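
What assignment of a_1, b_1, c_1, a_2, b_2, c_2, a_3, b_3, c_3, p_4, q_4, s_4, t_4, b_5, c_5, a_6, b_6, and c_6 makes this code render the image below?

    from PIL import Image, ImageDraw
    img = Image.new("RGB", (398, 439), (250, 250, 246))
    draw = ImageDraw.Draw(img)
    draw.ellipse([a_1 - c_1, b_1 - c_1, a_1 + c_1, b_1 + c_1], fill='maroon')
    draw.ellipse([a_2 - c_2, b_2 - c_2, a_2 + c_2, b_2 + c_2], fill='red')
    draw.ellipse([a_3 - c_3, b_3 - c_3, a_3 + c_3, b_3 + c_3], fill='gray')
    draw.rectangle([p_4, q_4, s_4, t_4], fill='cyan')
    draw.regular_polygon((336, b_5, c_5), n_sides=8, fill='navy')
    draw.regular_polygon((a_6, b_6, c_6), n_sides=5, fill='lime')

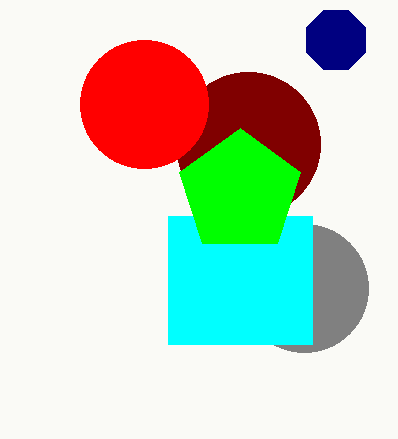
a_1 = 248; b_1 = 144; c_1 = 72; a_2 = 144; b_2 = 104; c_2 = 64; a_3 = 304; b_3 = 288; c_3 = 64; p_4 = 168; q_4 = 216; s_4 = 312; t_4 = 344; b_5 = 40; c_5 = 32; a_6 = 240; b_6 = 192; c_6 = 64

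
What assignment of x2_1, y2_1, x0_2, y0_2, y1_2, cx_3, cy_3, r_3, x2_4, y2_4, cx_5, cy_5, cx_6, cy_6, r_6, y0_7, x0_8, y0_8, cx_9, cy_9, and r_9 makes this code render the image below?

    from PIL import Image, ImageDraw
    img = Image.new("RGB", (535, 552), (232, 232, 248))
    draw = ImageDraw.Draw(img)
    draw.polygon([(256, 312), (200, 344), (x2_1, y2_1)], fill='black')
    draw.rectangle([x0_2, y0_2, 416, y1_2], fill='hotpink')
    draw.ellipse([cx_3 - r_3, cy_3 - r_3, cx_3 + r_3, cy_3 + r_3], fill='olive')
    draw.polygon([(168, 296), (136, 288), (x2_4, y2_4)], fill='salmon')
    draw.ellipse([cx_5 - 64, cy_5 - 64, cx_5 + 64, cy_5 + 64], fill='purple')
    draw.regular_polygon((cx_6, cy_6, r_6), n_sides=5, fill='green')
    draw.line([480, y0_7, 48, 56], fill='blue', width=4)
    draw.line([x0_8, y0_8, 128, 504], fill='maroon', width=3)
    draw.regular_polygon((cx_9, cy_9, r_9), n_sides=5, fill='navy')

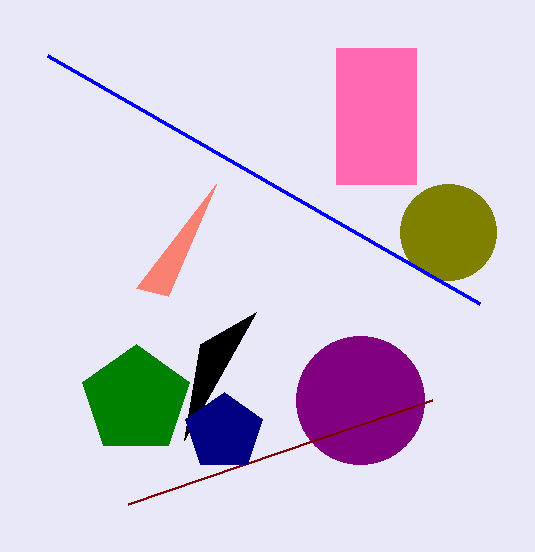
x2_1 = 184
y2_1 = 440
x0_2 = 336
y0_2 = 48
y1_2 = 184
cx_3 = 448
cy_3 = 232
r_3 = 48
x2_4 = 216
y2_4 = 184
cx_5 = 360
cy_5 = 400
cx_6 = 136
cy_6 = 400
r_6 = 56
y0_7 = 304
x0_8 = 432
y0_8 = 400
cx_9 = 224
cy_9 = 432
r_9 = 40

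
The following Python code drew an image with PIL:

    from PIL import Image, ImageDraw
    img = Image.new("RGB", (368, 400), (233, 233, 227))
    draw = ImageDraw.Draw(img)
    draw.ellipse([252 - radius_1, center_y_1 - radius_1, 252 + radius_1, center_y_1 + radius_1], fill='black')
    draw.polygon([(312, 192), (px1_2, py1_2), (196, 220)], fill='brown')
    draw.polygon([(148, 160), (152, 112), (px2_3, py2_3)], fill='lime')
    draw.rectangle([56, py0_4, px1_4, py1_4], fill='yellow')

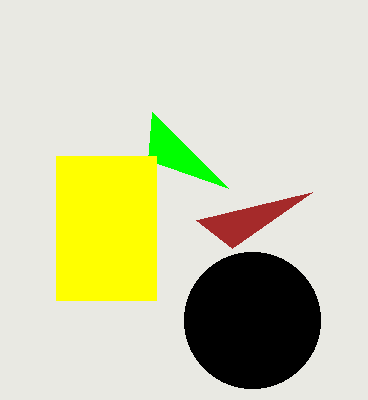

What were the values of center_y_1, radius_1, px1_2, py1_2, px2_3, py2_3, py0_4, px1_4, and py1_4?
center_y_1 = 320, radius_1 = 68, px1_2 = 232, py1_2 = 248, px2_3 = 228, py2_3 = 188, py0_4 = 156, px1_4 = 156, py1_4 = 300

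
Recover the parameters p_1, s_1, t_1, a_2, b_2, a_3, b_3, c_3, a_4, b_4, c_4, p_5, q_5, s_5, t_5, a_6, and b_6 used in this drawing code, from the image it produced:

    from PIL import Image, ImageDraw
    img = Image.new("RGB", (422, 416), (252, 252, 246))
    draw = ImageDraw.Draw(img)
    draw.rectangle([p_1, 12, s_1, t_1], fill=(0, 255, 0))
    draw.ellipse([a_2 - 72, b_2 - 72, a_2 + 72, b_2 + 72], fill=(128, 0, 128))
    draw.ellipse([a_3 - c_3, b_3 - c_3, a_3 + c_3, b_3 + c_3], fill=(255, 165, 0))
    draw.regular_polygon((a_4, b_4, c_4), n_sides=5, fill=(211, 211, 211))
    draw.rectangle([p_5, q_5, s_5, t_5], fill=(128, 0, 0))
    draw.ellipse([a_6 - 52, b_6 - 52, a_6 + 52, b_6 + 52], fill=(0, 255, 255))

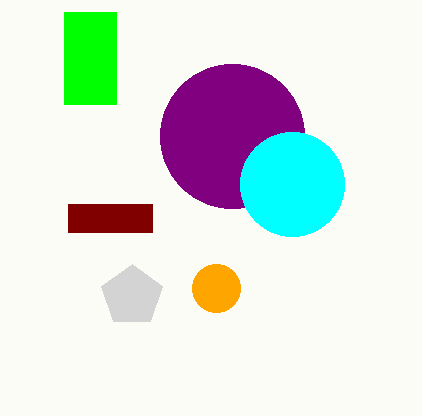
p_1 = 64, s_1 = 116, t_1 = 104, a_2 = 232, b_2 = 136, a_3 = 216, b_3 = 288, c_3 = 24, a_4 = 132, b_4 = 296, c_4 = 32, p_5 = 68, q_5 = 204, s_5 = 152, t_5 = 232, a_6 = 292, b_6 = 184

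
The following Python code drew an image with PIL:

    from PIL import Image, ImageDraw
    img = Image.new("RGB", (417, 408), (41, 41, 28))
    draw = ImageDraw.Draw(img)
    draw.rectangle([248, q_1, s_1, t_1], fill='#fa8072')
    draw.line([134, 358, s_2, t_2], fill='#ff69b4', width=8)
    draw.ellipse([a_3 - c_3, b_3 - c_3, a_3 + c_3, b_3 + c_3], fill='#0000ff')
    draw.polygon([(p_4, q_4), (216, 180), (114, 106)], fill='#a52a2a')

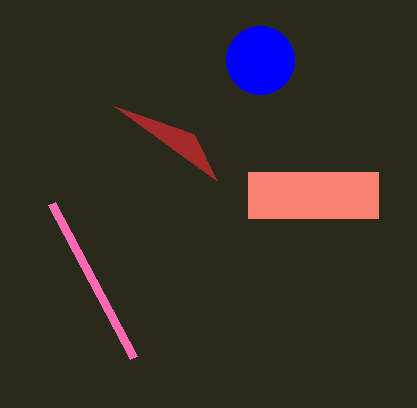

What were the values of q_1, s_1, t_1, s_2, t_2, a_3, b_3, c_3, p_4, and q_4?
q_1 = 172, s_1 = 378, t_1 = 218, s_2 = 52, t_2 = 204, a_3 = 260, b_3 = 60, c_3 = 34, p_4 = 194, q_4 = 134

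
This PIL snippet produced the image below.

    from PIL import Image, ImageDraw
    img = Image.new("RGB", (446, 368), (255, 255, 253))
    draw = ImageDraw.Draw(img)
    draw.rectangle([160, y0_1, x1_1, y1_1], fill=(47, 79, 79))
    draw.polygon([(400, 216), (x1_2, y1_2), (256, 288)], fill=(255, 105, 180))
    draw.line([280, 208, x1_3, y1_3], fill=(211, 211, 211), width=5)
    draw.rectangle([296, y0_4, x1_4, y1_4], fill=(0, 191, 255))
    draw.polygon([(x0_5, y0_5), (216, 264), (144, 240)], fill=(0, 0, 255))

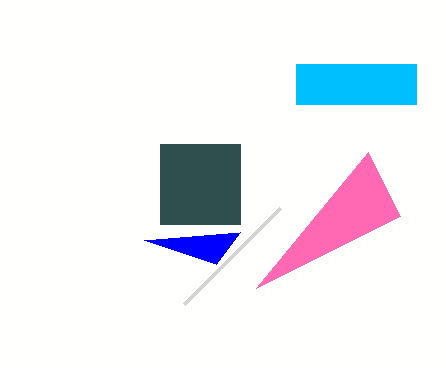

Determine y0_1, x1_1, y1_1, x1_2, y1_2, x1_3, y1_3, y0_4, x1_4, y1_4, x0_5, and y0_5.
y0_1 = 144; x1_1 = 240; y1_1 = 224; x1_2 = 368; y1_2 = 152; x1_3 = 184; y1_3 = 304; y0_4 = 64; x1_4 = 416; y1_4 = 104; x0_5 = 240; y0_5 = 232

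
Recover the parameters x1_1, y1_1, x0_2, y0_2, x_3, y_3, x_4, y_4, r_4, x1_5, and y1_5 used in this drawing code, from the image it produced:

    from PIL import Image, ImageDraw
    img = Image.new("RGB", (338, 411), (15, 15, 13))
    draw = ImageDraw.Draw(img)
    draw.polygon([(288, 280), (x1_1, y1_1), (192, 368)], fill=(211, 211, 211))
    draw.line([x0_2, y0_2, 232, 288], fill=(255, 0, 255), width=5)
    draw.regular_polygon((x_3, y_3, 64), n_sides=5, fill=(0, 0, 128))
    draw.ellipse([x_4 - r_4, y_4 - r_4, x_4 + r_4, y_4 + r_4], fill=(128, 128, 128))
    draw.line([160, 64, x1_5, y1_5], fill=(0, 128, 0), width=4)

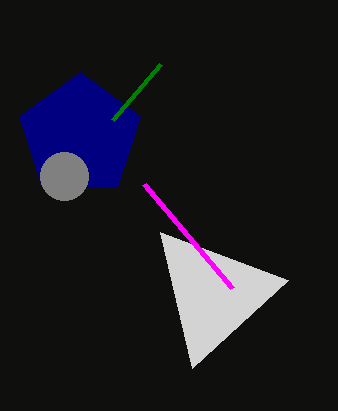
x1_1 = 160; y1_1 = 232; x0_2 = 144; y0_2 = 184; x_3 = 80; y_3 = 136; x_4 = 64; y_4 = 176; r_4 = 24; x1_5 = 112; y1_5 = 120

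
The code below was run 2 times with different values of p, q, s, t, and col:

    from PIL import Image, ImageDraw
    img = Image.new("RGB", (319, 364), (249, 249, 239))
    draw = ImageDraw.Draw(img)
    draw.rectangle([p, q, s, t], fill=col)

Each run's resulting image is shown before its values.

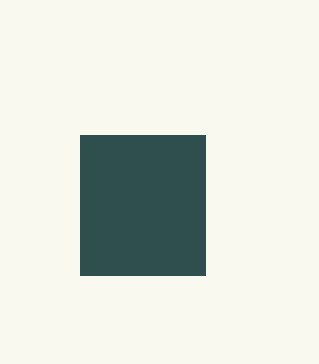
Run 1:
p = 80; q = 135; s = 205; t = 275; col = 'darkslategray'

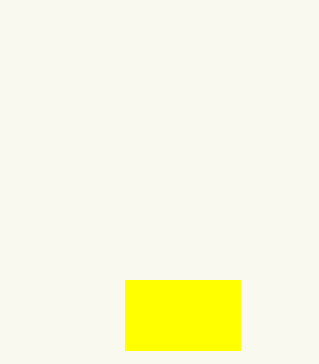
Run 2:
p = 125; q = 280; s = 240; t = 350; col = 'yellow'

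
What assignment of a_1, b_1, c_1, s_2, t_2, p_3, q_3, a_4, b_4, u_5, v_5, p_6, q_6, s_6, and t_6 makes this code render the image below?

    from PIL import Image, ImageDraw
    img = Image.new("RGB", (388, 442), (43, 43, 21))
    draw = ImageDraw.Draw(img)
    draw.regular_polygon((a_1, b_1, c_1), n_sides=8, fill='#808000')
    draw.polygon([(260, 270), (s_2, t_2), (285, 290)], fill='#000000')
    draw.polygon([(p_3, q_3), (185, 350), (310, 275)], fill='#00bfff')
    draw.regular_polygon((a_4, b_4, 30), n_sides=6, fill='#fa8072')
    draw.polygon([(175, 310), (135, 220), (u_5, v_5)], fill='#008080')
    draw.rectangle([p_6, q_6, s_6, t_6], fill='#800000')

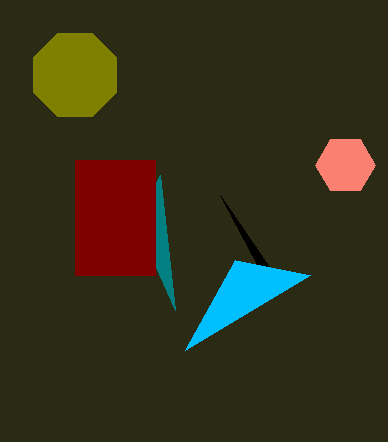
a_1 = 75; b_1 = 75; c_1 = 45; s_2 = 220; t_2 = 195; p_3 = 235; q_3 = 260; a_4 = 345; b_4 = 165; u_5 = 160; v_5 = 175; p_6 = 75; q_6 = 160; s_6 = 155; t_6 = 275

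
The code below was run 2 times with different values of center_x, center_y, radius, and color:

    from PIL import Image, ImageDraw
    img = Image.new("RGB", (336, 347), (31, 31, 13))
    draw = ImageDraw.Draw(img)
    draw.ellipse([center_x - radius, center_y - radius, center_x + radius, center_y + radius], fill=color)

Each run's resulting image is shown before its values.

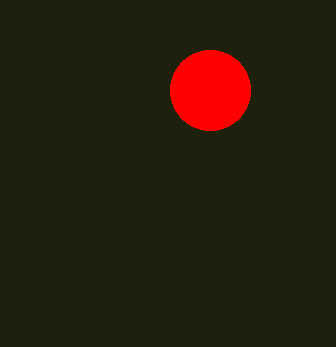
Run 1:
center_x = 210
center_y = 90
radius = 40
color = 'red'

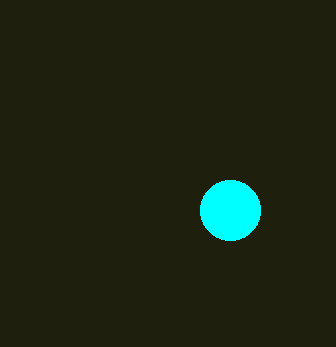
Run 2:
center_x = 230, center_y = 210, radius = 30, color = 'cyan'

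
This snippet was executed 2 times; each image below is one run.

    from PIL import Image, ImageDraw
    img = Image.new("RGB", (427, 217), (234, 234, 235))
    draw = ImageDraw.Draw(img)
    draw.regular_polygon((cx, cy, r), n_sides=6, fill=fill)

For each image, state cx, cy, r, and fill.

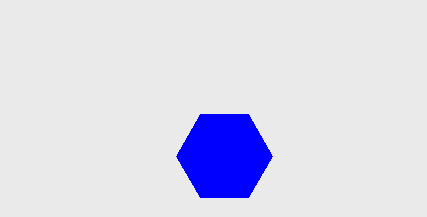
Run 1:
cx = 224, cy = 156, r = 48, fill = 'blue'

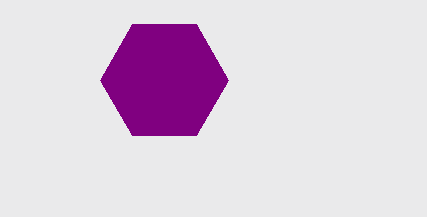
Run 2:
cx = 164, cy = 80, r = 64, fill = 'purple'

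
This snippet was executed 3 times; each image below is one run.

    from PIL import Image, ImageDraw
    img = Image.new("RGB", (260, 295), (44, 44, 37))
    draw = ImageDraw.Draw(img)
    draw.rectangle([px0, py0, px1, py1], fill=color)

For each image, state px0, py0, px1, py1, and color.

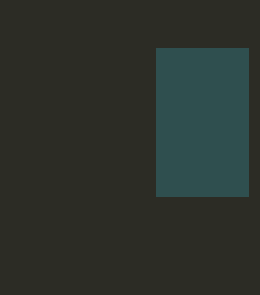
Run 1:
px0 = 156, py0 = 48, px1 = 248, py1 = 196, color = 'darkslategray'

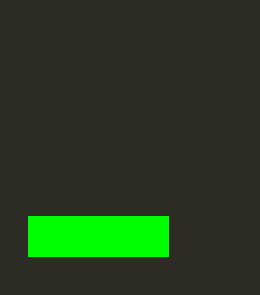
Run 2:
px0 = 28
py0 = 216
px1 = 168
py1 = 256
color = 'lime'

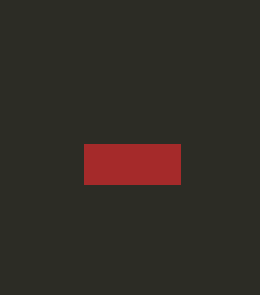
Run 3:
px0 = 84
py0 = 144
px1 = 180
py1 = 184
color = 'brown'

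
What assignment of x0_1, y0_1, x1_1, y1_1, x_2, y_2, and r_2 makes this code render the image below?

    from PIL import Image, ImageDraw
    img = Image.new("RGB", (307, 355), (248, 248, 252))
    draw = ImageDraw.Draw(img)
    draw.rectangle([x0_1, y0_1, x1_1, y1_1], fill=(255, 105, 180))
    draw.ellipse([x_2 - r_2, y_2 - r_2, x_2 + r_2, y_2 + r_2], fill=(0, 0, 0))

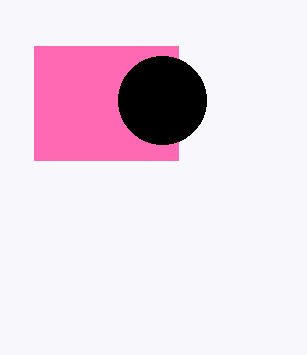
x0_1 = 34
y0_1 = 46
x1_1 = 178
y1_1 = 160
x_2 = 162
y_2 = 100
r_2 = 44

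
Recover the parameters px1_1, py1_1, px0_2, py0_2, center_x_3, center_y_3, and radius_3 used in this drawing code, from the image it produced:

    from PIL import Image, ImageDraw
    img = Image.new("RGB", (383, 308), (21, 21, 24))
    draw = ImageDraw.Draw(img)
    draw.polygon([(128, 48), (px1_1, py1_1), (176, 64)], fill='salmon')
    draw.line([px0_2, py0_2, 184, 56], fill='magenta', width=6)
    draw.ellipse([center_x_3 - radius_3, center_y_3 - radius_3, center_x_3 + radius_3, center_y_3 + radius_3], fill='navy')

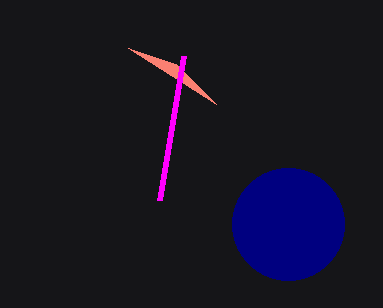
px1_1 = 216, py1_1 = 104, px0_2 = 160, py0_2 = 200, center_x_3 = 288, center_y_3 = 224, radius_3 = 56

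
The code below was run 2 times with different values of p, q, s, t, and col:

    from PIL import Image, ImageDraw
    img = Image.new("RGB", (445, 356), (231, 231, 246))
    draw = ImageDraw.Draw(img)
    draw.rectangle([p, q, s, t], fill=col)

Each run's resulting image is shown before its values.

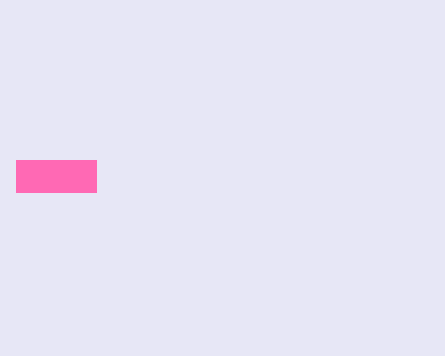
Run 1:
p = 16
q = 160
s = 96
t = 192
col = 'hotpink'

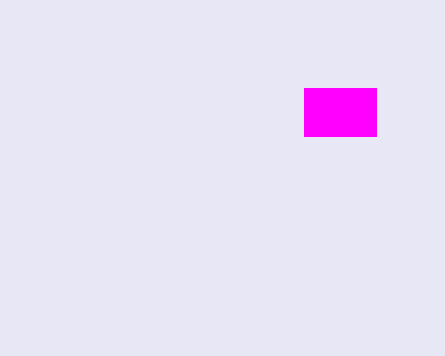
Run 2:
p = 304; q = 88; s = 376; t = 136; col = 'magenta'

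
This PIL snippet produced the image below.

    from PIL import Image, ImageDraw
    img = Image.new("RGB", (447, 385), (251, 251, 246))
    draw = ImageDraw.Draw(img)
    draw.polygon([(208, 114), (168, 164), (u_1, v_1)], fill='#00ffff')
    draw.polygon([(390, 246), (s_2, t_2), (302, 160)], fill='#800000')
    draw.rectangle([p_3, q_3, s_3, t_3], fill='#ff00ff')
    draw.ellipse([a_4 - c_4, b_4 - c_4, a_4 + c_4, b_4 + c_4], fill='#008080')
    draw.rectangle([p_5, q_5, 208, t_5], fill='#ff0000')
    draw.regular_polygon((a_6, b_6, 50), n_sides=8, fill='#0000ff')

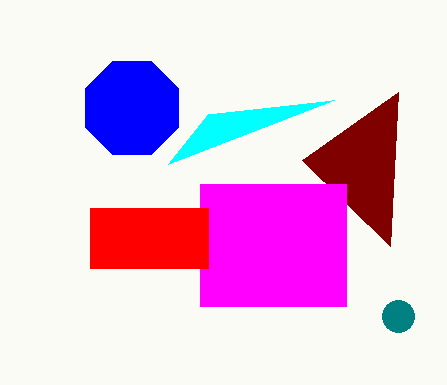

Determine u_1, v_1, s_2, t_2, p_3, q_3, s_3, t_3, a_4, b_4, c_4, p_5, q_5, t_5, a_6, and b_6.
u_1 = 334, v_1 = 100, s_2 = 398, t_2 = 92, p_3 = 200, q_3 = 184, s_3 = 346, t_3 = 306, a_4 = 398, b_4 = 316, c_4 = 16, p_5 = 90, q_5 = 208, t_5 = 268, a_6 = 132, b_6 = 108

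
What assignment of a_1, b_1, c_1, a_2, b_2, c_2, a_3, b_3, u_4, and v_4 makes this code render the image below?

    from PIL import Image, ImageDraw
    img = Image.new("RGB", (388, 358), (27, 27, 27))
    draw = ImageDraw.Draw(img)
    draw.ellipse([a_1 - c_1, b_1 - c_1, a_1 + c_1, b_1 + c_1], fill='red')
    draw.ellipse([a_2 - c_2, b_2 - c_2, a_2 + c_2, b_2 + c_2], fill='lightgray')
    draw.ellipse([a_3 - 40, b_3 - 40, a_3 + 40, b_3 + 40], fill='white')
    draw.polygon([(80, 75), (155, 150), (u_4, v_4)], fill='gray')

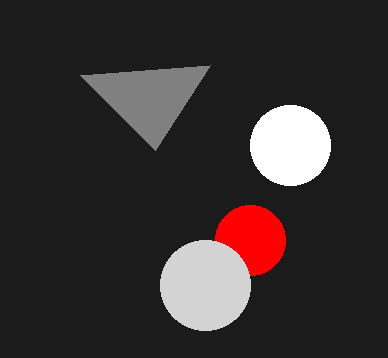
a_1 = 250, b_1 = 240, c_1 = 35, a_2 = 205, b_2 = 285, c_2 = 45, a_3 = 290, b_3 = 145, u_4 = 210, v_4 = 65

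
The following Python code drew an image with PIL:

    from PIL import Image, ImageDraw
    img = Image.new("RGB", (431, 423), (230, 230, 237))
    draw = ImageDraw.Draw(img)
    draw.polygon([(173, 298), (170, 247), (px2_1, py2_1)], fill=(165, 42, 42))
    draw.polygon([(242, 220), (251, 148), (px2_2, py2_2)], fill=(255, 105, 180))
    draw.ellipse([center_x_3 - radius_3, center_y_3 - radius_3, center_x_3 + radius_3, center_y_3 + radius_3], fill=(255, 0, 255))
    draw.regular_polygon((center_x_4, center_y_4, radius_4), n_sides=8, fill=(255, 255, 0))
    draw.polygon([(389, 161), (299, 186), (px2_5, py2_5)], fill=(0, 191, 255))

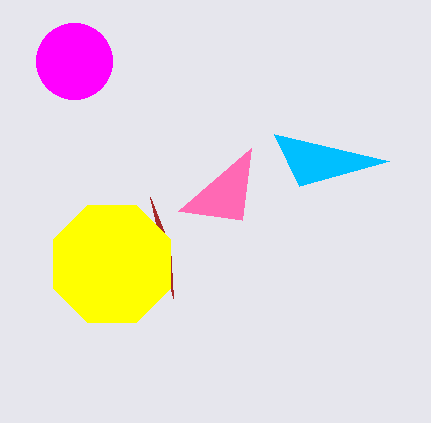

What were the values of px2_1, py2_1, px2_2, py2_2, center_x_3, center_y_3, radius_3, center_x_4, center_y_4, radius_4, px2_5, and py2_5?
px2_1 = 150
py2_1 = 197
px2_2 = 178
py2_2 = 211
center_x_3 = 74
center_y_3 = 61
radius_3 = 38
center_x_4 = 112
center_y_4 = 264
radius_4 = 63
px2_5 = 274
py2_5 = 134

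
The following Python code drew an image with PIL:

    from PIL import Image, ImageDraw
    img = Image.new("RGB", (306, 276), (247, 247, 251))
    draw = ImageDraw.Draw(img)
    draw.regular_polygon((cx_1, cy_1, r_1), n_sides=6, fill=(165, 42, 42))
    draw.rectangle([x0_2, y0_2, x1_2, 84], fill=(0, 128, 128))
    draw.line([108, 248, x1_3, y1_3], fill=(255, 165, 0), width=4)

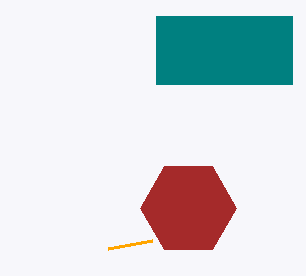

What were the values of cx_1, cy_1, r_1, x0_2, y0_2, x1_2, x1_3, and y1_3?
cx_1 = 188, cy_1 = 208, r_1 = 48, x0_2 = 156, y0_2 = 16, x1_2 = 292, x1_3 = 152, y1_3 = 240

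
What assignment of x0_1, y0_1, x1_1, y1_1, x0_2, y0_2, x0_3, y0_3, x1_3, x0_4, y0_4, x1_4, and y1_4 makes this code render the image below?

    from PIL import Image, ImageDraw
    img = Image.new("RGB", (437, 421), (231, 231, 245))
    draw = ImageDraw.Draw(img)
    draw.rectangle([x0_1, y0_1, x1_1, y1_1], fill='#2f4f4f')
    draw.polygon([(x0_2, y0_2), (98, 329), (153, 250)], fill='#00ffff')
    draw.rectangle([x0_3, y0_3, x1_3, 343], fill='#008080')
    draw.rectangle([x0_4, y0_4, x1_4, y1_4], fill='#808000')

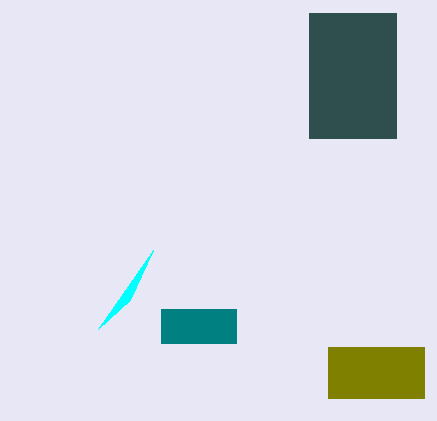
x0_1 = 309; y0_1 = 13; x1_1 = 396; y1_1 = 138; x0_2 = 130; y0_2 = 300; x0_3 = 161; y0_3 = 309; x1_3 = 236; x0_4 = 328; y0_4 = 347; x1_4 = 424; y1_4 = 398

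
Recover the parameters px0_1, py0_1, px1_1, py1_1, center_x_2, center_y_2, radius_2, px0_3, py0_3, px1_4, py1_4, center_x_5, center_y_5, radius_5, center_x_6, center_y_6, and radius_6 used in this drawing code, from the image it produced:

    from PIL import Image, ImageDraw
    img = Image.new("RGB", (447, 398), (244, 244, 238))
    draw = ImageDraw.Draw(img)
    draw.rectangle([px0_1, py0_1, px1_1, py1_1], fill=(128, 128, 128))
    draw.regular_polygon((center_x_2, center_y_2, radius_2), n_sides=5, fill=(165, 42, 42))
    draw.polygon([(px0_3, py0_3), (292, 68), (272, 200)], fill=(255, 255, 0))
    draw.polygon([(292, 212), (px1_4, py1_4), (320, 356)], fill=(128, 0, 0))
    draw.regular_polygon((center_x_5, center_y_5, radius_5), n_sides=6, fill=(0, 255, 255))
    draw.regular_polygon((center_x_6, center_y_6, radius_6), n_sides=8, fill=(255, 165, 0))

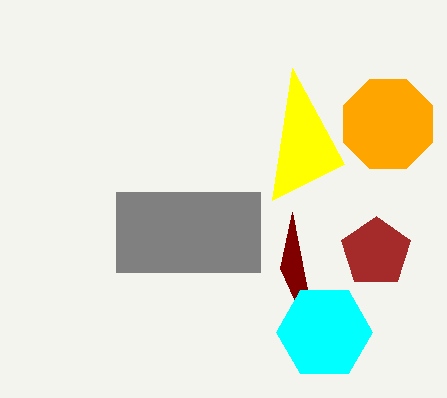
px0_1 = 116, py0_1 = 192, px1_1 = 260, py1_1 = 272, center_x_2 = 376, center_y_2 = 252, radius_2 = 36, px0_3 = 344, py0_3 = 164, px1_4 = 280, py1_4 = 268, center_x_5 = 324, center_y_5 = 332, radius_5 = 48, center_x_6 = 388, center_y_6 = 124, radius_6 = 48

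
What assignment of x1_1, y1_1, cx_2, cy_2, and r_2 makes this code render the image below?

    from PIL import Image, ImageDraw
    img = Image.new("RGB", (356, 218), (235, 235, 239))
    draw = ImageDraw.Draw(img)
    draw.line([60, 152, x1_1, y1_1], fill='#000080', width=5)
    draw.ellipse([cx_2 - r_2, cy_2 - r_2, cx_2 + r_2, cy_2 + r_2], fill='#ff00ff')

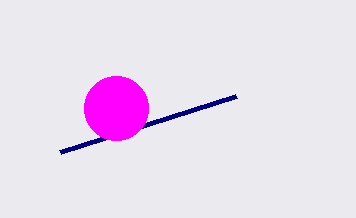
x1_1 = 236, y1_1 = 96, cx_2 = 116, cy_2 = 108, r_2 = 32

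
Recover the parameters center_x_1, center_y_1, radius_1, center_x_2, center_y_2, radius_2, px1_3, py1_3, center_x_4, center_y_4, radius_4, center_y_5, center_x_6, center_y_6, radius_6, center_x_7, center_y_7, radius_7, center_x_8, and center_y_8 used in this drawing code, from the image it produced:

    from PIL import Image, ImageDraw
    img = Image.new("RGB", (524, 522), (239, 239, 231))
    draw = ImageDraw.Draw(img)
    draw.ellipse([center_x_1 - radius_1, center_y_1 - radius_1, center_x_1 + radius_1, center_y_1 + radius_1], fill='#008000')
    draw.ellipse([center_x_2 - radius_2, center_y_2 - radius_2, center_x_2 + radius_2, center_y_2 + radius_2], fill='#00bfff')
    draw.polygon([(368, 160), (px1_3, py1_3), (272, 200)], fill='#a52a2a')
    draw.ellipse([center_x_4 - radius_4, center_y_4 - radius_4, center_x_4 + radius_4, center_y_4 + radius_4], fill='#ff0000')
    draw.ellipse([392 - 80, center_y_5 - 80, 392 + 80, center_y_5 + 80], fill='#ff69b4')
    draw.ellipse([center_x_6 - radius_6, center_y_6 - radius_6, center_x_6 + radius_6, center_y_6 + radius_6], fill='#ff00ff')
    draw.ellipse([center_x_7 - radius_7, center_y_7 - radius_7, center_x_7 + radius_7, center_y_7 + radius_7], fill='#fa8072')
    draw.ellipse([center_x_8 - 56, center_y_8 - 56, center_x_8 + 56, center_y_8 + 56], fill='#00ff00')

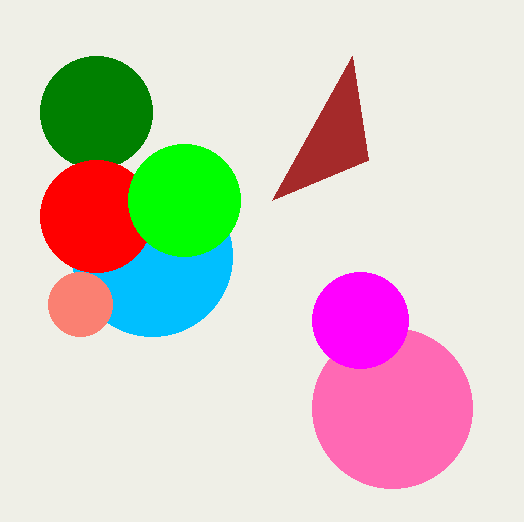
center_x_1 = 96; center_y_1 = 112; radius_1 = 56; center_x_2 = 152; center_y_2 = 256; radius_2 = 80; px1_3 = 352; py1_3 = 56; center_x_4 = 96; center_y_4 = 216; radius_4 = 56; center_y_5 = 408; center_x_6 = 360; center_y_6 = 320; radius_6 = 48; center_x_7 = 80; center_y_7 = 304; radius_7 = 32; center_x_8 = 184; center_y_8 = 200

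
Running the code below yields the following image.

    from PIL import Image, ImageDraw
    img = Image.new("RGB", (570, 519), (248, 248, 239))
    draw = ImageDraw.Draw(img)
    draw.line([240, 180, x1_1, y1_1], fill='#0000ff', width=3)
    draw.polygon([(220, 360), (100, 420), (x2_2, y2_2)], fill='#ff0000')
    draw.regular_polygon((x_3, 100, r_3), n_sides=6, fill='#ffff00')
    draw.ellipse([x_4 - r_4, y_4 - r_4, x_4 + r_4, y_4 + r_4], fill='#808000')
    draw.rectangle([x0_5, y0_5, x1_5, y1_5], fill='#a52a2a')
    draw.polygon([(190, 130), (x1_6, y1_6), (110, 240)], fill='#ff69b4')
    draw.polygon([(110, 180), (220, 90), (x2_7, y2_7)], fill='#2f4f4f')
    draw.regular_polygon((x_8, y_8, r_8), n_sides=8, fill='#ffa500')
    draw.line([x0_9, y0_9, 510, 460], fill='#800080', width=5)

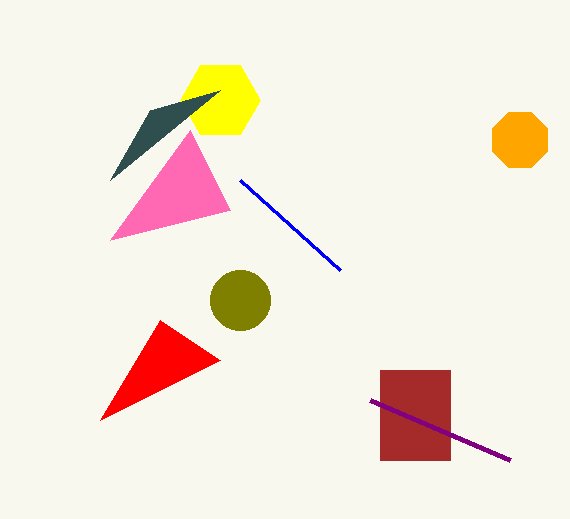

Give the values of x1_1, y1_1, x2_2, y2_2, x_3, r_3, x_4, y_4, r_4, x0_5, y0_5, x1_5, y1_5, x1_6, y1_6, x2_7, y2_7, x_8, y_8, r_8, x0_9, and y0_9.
x1_1 = 340, y1_1 = 270, x2_2 = 160, y2_2 = 320, x_3 = 220, r_3 = 40, x_4 = 240, y_4 = 300, r_4 = 30, x0_5 = 380, y0_5 = 370, x1_5 = 450, y1_5 = 460, x1_6 = 230, y1_6 = 210, x2_7 = 150, y2_7 = 110, x_8 = 520, y_8 = 140, r_8 = 30, x0_9 = 370, y0_9 = 400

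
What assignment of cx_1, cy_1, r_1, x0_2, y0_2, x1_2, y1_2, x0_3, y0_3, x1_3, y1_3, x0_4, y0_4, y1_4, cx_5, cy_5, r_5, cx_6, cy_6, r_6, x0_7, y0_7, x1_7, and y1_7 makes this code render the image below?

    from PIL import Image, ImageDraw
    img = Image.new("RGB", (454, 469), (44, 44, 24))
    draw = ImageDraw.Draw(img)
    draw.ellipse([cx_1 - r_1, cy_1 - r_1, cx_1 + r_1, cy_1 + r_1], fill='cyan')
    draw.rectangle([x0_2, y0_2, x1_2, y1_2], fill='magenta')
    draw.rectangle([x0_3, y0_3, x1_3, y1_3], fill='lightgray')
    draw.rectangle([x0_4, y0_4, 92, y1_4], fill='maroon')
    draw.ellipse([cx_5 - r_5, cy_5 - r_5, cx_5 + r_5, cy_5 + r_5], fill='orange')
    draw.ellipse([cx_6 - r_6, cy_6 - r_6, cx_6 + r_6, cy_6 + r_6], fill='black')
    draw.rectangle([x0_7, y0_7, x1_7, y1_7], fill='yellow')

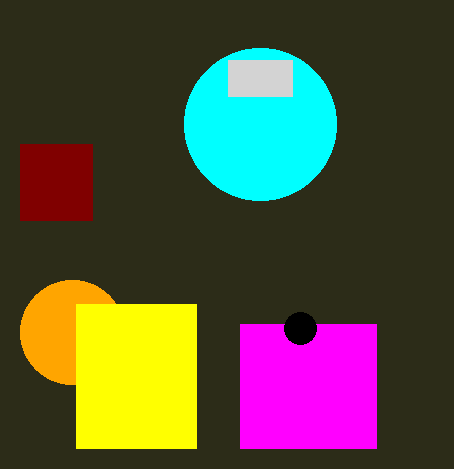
cx_1 = 260
cy_1 = 124
r_1 = 76
x0_2 = 240
y0_2 = 324
x1_2 = 376
y1_2 = 448
x0_3 = 228
y0_3 = 60
x1_3 = 292
y1_3 = 96
x0_4 = 20
y0_4 = 144
y1_4 = 220
cx_5 = 72
cy_5 = 332
r_5 = 52
cx_6 = 300
cy_6 = 328
r_6 = 16
x0_7 = 76
y0_7 = 304
x1_7 = 196
y1_7 = 448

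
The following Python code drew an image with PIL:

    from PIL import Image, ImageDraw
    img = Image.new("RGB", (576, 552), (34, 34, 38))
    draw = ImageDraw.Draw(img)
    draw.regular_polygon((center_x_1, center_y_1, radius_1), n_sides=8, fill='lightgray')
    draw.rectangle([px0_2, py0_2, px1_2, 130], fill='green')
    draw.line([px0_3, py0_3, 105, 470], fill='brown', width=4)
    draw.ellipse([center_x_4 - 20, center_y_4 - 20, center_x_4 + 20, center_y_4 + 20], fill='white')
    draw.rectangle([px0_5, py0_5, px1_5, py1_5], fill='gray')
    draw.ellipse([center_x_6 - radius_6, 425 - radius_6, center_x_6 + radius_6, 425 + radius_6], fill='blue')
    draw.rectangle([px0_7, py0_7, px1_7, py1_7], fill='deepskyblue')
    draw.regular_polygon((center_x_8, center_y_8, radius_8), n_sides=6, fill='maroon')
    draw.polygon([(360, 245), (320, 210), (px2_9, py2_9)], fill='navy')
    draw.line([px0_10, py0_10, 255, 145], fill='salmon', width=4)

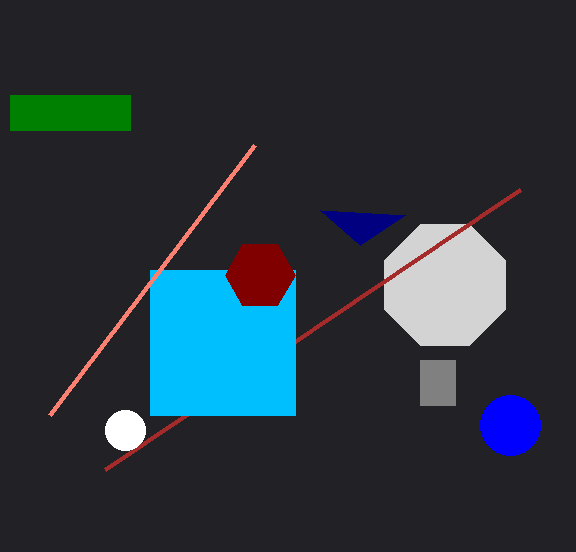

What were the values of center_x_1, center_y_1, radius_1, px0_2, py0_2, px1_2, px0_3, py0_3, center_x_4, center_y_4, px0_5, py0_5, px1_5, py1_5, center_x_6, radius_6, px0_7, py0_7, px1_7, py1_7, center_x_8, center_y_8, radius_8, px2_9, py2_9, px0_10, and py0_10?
center_x_1 = 445; center_y_1 = 285; radius_1 = 65; px0_2 = 10; py0_2 = 95; px1_2 = 130; px0_3 = 520; py0_3 = 190; center_x_4 = 125; center_y_4 = 430; px0_5 = 420; py0_5 = 360; px1_5 = 455; py1_5 = 405; center_x_6 = 510; radius_6 = 30; px0_7 = 150; py0_7 = 270; px1_7 = 295; py1_7 = 415; center_x_8 = 260; center_y_8 = 275; radius_8 = 35; px2_9 = 405; py2_9 = 215; px0_10 = 50; py0_10 = 415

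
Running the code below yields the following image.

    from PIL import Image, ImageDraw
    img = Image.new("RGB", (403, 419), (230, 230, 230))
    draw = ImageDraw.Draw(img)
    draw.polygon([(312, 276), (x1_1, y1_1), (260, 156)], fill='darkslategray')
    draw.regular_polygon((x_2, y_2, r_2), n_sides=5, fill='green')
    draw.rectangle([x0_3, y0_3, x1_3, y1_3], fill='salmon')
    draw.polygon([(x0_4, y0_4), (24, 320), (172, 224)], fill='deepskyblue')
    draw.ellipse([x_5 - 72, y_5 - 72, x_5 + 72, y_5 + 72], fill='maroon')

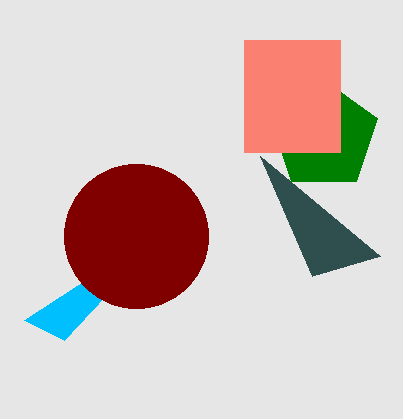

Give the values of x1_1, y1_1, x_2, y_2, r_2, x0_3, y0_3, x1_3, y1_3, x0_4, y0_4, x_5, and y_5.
x1_1 = 380, y1_1 = 256, x_2 = 324, y_2 = 136, r_2 = 56, x0_3 = 244, y0_3 = 40, x1_3 = 340, y1_3 = 152, x0_4 = 64, y0_4 = 340, x_5 = 136, y_5 = 236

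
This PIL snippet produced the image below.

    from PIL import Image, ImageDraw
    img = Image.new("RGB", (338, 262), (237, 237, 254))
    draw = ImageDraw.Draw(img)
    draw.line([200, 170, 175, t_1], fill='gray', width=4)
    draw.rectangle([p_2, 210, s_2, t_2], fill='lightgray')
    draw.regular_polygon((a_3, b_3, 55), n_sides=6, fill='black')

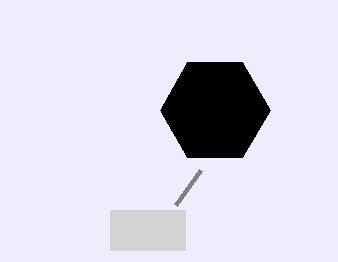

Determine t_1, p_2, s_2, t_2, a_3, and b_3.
t_1 = 205
p_2 = 110
s_2 = 185
t_2 = 250
a_3 = 215
b_3 = 110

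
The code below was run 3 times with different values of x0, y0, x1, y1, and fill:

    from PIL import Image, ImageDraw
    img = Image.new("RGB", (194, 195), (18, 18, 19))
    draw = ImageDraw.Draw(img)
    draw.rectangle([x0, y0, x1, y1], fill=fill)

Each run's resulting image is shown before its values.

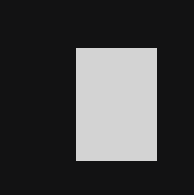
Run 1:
x0 = 76, y0 = 48, x1 = 156, y1 = 160, fill = 'lightgray'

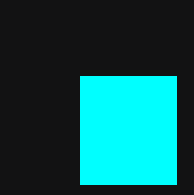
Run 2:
x0 = 80; y0 = 76; x1 = 176; y1 = 184; fill = 'cyan'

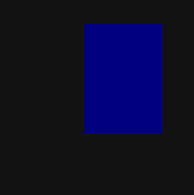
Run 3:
x0 = 84; y0 = 24; x1 = 160; y1 = 132; fill = 'navy'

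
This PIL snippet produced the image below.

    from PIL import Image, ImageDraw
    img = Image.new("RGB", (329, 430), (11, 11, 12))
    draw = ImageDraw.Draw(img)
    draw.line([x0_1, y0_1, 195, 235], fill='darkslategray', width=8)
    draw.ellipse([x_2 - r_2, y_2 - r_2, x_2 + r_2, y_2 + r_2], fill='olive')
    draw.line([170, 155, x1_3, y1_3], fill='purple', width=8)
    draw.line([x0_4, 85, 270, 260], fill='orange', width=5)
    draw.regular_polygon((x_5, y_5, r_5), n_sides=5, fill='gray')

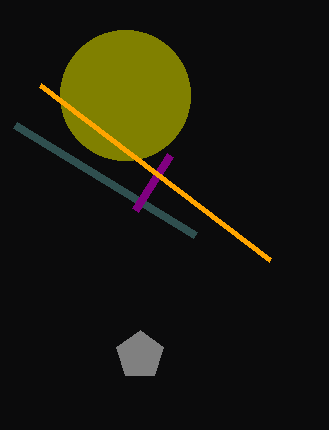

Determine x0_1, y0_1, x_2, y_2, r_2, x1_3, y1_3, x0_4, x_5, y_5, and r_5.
x0_1 = 15, y0_1 = 125, x_2 = 125, y_2 = 95, r_2 = 65, x1_3 = 135, y1_3 = 210, x0_4 = 40, x_5 = 140, y_5 = 355, r_5 = 25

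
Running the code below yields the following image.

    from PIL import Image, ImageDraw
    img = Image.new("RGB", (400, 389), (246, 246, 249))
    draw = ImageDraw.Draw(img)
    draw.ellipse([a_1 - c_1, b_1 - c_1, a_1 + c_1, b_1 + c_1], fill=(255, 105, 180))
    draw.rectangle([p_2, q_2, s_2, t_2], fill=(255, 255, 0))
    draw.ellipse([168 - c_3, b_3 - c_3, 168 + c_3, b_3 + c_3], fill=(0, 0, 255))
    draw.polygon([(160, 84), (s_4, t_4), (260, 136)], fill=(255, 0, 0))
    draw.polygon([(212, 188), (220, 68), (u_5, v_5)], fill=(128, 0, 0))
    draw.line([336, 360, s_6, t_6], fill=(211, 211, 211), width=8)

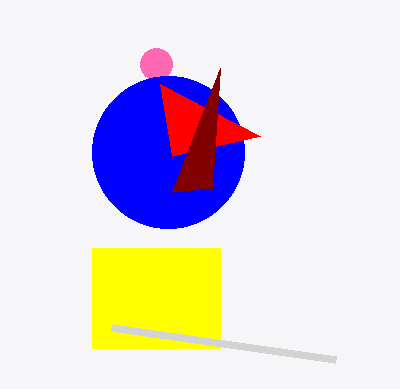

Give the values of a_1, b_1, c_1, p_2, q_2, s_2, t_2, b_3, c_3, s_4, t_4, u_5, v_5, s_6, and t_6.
a_1 = 156; b_1 = 64; c_1 = 16; p_2 = 92; q_2 = 248; s_2 = 220; t_2 = 348; b_3 = 152; c_3 = 76; s_4 = 172; t_4 = 156; u_5 = 172; v_5 = 192; s_6 = 112; t_6 = 328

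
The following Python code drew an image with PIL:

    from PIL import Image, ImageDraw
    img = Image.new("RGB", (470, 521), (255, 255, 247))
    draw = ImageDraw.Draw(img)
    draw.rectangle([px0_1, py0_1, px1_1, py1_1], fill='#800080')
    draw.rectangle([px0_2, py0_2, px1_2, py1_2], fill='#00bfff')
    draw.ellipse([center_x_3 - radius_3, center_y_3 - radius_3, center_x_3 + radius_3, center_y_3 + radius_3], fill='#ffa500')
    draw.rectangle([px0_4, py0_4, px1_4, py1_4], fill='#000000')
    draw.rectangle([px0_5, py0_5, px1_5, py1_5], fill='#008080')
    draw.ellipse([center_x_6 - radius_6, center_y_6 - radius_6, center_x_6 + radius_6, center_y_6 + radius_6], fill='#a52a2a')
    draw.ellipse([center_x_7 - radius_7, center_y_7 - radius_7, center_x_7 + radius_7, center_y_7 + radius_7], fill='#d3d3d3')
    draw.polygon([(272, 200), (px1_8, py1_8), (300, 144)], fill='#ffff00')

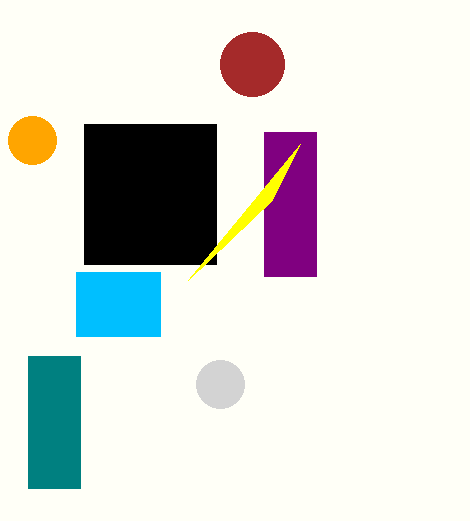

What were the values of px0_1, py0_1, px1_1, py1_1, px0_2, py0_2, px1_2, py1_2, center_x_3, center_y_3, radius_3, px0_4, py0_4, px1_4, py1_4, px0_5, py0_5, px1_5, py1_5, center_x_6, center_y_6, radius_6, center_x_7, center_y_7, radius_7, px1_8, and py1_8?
px0_1 = 264
py0_1 = 132
px1_1 = 316
py1_1 = 276
px0_2 = 76
py0_2 = 272
px1_2 = 160
py1_2 = 336
center_x_3 = 32
center_y_3 = 140
radius_3 = 24
px0_4 = 84
py0_4 = 124
px1_4 = 216
py1_4 = 264
px0_5 = 28
py0_5 = 356
px1_5 = 80
py1_5 = 488
center_x_6 = 252
center_y_6 = 64
radius_6 = 32
center_x_7 = 220
center_y_7 = 384
radius_7 = 24
px1_8 = 188
py1_8 = 280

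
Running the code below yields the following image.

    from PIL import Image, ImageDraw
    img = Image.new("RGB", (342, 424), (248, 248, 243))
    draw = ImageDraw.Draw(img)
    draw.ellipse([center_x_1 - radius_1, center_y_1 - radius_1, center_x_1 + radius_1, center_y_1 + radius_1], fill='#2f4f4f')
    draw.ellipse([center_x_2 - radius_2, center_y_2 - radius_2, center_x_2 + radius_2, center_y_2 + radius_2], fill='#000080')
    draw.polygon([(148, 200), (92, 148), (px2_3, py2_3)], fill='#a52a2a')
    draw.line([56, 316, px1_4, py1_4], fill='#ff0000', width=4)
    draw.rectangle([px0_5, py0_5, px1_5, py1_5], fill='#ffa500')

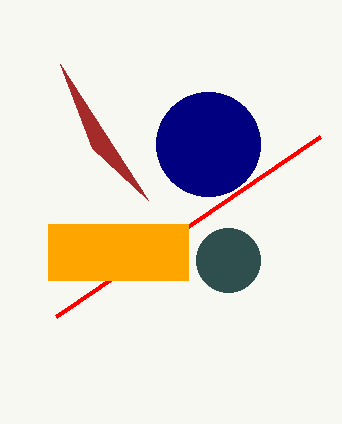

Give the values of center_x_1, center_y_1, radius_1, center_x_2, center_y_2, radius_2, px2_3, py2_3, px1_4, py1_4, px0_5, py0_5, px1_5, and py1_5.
center_x_1 = 228
center_y_1 = 260
radius_1 = 32
center_x_2 = 208
center_y_2 = 144
radius_2 = 52
px2_3 = 60
py2_3 = 64
px1_4 = 320
py1_4 = 136
px0_5 = 48
py0_5 = 224
px1_5 = 188
py1_5 = 280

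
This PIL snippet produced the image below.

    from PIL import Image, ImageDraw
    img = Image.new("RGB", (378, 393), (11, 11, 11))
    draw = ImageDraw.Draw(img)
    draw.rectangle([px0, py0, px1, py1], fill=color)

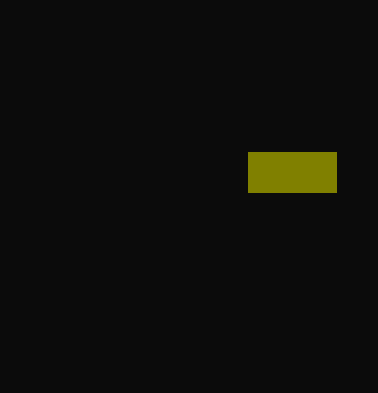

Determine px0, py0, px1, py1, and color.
px0 = 248, py0 = 152, px1 = 336, py1 = 192, color = 'olive'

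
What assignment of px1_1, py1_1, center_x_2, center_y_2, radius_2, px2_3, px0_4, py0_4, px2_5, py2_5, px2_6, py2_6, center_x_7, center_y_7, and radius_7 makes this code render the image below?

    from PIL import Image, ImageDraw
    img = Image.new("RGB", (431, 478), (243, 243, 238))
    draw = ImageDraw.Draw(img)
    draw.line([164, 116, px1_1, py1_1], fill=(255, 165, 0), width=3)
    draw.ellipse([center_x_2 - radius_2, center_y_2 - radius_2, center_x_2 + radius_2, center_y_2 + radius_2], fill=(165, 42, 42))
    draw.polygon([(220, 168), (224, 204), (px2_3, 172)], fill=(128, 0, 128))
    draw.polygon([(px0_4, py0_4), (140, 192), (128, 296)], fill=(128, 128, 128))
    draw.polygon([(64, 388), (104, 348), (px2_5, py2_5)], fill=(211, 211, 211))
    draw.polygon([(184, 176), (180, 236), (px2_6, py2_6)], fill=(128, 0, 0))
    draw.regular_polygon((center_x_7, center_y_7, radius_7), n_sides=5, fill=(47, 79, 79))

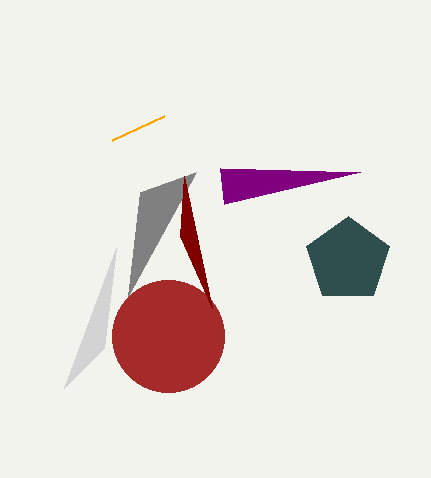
px1_1 = 112, py1_1 = 140, center_x_2 = 168, center_y_2 = 336, radius_2 = 56, px2_3 = 360, px0_4 = 196, py0_4 = 172, px2_5 = 116, py2_5 = 248, px2_6 = 212, py2_6 = 308, center_x_7 = 348, center_y_7 = 260, radius_7 = 44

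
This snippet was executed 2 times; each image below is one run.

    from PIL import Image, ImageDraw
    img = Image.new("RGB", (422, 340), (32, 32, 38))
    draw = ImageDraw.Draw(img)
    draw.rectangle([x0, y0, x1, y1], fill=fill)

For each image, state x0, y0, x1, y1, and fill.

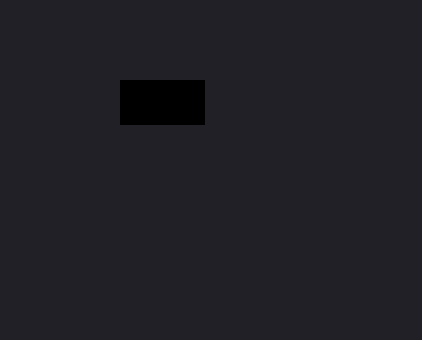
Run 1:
x0 = 120; y0 = 80; x1 = 204; y1 = 124; fill = 'black'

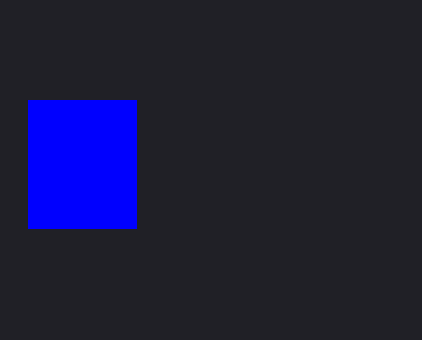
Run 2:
x0 = 28; y0 = 100; x1 = 136; y1 = 228; fill = 'blue'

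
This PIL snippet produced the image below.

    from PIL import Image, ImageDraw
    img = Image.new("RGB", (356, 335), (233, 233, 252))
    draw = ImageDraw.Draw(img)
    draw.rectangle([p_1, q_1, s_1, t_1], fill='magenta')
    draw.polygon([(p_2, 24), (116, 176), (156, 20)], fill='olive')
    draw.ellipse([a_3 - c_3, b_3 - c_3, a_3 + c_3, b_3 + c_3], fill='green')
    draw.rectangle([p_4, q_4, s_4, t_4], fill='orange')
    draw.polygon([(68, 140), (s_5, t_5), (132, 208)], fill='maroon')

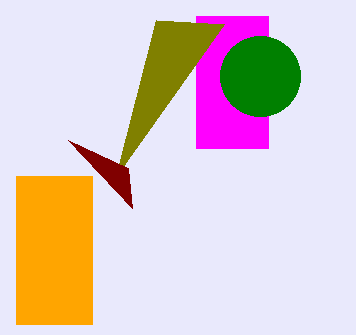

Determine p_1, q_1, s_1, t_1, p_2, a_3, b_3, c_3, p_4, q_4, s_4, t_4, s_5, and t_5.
p_1 = 196; q_1 = 16; s_1 = 268; t_1 = 148; p_2 = 224; a_3 = 260; b_3 = 76; c_3 = 40; p_4 = 16; q_4 = 176; s_4 = 92; t_4 = 324; s_5 = 128; t_5 = 168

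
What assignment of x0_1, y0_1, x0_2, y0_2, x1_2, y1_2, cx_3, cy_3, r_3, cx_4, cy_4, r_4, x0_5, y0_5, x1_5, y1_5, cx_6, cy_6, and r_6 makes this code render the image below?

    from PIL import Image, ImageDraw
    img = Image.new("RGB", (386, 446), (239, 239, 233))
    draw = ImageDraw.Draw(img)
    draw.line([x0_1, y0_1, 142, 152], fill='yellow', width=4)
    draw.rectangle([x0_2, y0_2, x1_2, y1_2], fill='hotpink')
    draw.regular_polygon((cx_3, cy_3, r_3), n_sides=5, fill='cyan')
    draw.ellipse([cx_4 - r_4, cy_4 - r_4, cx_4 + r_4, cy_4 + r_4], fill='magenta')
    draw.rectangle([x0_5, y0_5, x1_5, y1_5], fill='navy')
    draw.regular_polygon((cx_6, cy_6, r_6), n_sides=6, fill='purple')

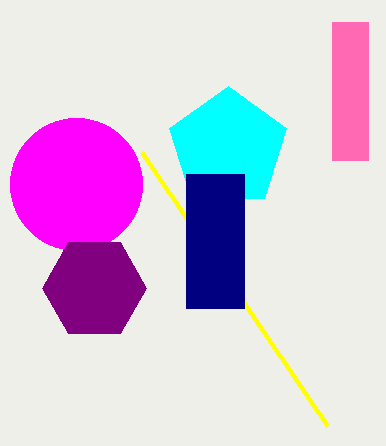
x0_1 = 328, y0_1 = 426, x0_2 = 332, y0_2 = 22, x1_2 = 368, y1_2 = 160, cx_3 = 228, cy_3 = 148, r_3 = 62, cx_4 = 76, cy_4 = 184, r_4 = 66, x0_5 = 186, y0_5 = 174, x1_5 = 244, y1_5 = 308, cx_6 = 94, cy_6 = 288, r_6 = 52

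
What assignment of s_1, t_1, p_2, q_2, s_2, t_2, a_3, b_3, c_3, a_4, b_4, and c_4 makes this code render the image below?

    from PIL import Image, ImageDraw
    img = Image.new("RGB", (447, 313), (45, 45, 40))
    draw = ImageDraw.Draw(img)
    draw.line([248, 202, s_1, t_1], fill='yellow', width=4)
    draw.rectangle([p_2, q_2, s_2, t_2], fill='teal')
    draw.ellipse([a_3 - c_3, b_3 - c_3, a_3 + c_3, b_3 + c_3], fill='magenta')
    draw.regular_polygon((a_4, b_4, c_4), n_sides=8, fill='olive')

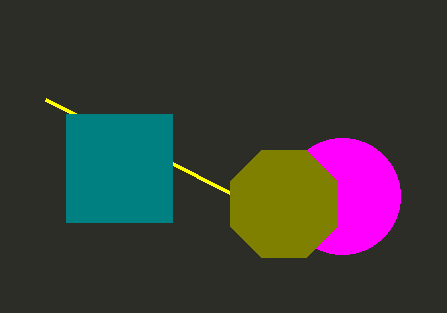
s_1 = 46; t_1 = 100; p_2 = 66; q_2 = 114; s_2 = 172; t_2 = 222; a_3 = 342; b_3 = 196; c_3 = 58; a_4 = 284; b_4 = 204; c_4 = 58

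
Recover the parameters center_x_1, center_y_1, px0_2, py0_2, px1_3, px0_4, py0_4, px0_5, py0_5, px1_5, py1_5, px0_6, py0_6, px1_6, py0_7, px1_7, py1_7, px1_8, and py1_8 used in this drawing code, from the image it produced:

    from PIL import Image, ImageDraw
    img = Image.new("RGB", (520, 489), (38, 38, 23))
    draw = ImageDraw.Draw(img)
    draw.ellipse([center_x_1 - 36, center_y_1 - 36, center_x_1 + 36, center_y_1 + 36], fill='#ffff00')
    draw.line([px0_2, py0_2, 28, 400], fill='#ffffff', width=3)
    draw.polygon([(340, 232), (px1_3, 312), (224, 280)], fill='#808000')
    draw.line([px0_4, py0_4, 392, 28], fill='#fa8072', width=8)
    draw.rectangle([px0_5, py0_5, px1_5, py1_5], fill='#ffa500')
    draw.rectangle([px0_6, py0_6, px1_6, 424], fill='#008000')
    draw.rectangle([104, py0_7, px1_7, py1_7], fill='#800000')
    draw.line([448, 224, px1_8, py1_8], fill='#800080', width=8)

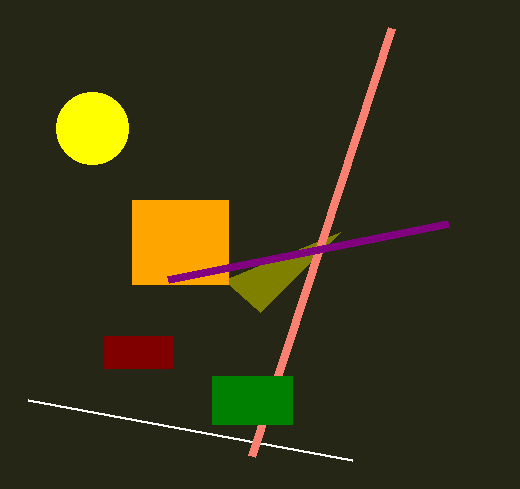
center_x_1 = 92, center_y_1 = 128, px0_2 = 352, py0_2 = 460, px1_3 = 260, px0_4 = 252, py0_4 = 456, px0_5 = 132, py0_5 = 200, px1_5 = 228, py1_5 = 284, px0_6 = 212, py0_6 = 376, px1_6 = 292, py0_7 = 336, px1_7 = 172, py1_7 = 368, px1_8 = 168, py1_8 = 280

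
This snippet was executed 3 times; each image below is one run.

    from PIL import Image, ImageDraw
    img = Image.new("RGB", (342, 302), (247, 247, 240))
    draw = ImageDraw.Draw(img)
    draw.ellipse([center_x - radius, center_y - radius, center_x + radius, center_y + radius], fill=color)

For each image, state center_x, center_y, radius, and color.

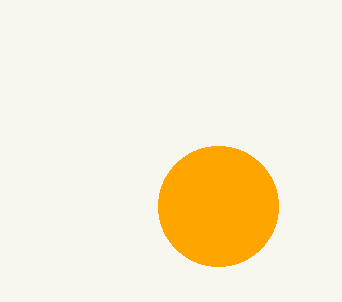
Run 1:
center_x = 218; center_y = 206; radius = 60; color = 'orange'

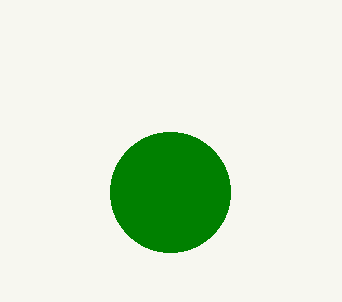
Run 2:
center_x = 170
center_y = 192
radius = 60
color = 'green'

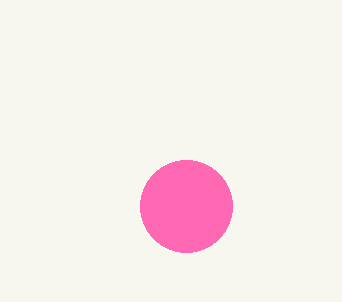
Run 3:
center_x = 186; center_y = 206; radius = 46; color = 'hotpink'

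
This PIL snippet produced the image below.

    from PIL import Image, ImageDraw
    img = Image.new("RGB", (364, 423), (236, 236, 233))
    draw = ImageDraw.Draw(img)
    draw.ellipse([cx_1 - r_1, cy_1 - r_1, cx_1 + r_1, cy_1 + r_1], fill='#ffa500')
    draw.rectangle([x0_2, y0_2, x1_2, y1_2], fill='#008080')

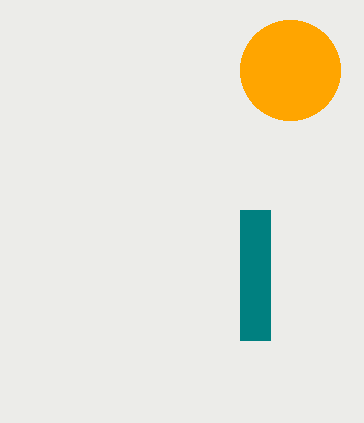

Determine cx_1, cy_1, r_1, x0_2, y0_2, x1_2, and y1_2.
cx_1 = 290, cy_1 = 70, r_1 = 50, x0_2 = 240, y0_2 = 210, x1_2 = 270, y1_2 = 340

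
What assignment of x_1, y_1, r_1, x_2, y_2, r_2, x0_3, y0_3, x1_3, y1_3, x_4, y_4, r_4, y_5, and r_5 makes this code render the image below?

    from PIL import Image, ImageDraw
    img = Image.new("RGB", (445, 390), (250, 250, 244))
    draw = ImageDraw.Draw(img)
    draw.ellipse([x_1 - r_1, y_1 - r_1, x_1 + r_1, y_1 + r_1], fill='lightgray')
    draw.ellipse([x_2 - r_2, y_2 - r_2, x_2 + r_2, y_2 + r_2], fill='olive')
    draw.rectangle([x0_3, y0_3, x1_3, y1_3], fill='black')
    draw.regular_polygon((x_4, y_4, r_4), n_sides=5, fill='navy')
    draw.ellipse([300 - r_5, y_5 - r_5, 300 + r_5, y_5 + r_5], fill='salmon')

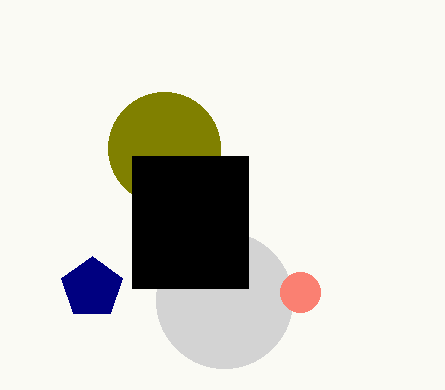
x_1 = 224; y_1 = 300; r_1 = 68; x_2 = 164; y_2 = 148; r_2 = 56; x0_3 = 132; y0_3 = 156; x1_3 = 248; y1_3 = 288; x_4 = 92; y_4 = 288; r_4 = 32; y_5 = 292; r_5 = 20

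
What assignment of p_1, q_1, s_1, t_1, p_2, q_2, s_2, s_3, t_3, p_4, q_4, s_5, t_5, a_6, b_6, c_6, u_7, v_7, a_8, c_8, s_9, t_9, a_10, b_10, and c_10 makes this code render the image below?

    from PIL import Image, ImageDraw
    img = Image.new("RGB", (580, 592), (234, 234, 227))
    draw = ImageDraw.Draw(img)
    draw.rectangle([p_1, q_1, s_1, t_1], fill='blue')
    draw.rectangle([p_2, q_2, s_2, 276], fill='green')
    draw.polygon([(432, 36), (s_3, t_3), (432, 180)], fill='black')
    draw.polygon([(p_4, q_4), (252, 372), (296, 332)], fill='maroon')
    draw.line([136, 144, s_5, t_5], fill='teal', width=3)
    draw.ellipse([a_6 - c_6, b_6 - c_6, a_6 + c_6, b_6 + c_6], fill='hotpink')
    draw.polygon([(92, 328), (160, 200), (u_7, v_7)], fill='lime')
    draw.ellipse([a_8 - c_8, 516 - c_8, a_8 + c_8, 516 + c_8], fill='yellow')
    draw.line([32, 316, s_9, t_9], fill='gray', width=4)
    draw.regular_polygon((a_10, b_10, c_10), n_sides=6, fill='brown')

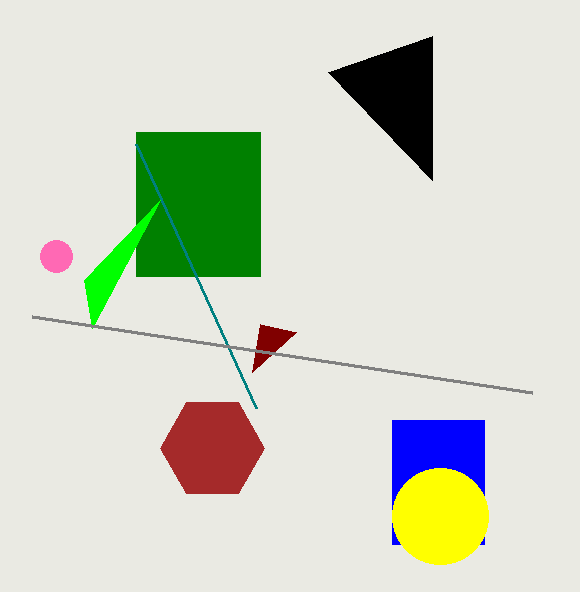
p_1 = 392; q_1 = 420; s_1 = 484; t_1 = 544; p_2 = 136; q_2 = 132; s_2 = 260; s_3 = 328; t_3 = 72; p_4 = 260; q_4 = 324; s_5 = 256; t_5 = 408; a_6 = 56; b_6 = 256; c_6 = 16; u_7 = 84; v_7 = 280; a_8 = 440; c_8 = 48; s_9 = 532; t_9 = 392; a_10 = 212; b_10 = 448; c_10 = 52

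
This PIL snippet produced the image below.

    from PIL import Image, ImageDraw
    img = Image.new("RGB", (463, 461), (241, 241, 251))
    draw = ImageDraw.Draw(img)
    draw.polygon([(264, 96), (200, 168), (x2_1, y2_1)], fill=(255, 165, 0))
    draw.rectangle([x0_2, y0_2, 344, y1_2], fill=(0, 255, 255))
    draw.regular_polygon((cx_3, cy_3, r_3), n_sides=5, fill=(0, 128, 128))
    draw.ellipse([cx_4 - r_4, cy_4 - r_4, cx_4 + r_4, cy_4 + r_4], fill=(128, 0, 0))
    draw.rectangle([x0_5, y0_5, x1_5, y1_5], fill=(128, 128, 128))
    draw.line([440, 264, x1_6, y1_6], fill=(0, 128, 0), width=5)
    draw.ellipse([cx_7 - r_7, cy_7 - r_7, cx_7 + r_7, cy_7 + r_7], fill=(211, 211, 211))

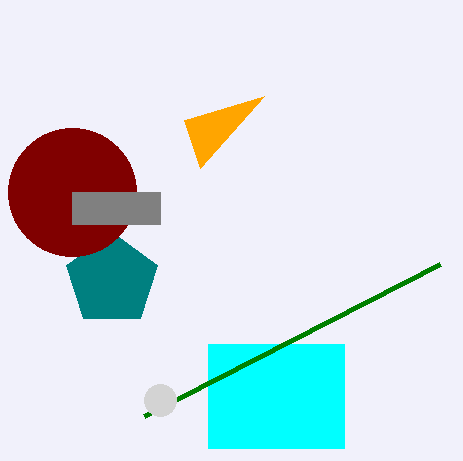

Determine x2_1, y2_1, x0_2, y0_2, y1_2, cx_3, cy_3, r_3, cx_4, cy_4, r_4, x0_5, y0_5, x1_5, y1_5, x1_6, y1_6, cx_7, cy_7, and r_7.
x2_1 = 184, y2_1 = 120, x0_2 = 208, y0_2 = 344, y1_2 = 448, cx_3 = 112, cy_3 = 280, r_3 = 48, cx_4 = 72, cy_4 = 192, r_4 = 64, x0_5 = 72, y0_5 = 192, x1_5 = 160, y1_5 = 224, x1_6 = 144, y1_6 = 416, cx_7 = 160, cy_7 = 400, r_7 = 16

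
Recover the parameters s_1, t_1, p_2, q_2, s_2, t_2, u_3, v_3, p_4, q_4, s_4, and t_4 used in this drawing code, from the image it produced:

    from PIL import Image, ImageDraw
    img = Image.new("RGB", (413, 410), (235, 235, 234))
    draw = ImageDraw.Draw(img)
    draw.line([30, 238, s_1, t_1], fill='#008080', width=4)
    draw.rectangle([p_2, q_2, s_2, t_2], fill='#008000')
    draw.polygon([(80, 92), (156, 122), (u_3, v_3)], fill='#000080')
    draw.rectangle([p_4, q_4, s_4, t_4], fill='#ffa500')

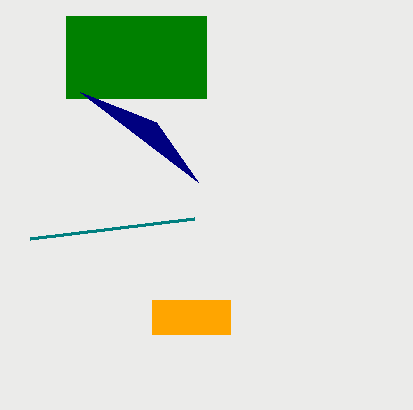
s_1 = 194, t_1 = 218, p_2 = 66, q_2 = 16, s_2 = 206, t_2 = 98, u_3 = 198, v_3 = 182, p_4 = 152, q_4 = 300, s_4 = 230, t_4 = 334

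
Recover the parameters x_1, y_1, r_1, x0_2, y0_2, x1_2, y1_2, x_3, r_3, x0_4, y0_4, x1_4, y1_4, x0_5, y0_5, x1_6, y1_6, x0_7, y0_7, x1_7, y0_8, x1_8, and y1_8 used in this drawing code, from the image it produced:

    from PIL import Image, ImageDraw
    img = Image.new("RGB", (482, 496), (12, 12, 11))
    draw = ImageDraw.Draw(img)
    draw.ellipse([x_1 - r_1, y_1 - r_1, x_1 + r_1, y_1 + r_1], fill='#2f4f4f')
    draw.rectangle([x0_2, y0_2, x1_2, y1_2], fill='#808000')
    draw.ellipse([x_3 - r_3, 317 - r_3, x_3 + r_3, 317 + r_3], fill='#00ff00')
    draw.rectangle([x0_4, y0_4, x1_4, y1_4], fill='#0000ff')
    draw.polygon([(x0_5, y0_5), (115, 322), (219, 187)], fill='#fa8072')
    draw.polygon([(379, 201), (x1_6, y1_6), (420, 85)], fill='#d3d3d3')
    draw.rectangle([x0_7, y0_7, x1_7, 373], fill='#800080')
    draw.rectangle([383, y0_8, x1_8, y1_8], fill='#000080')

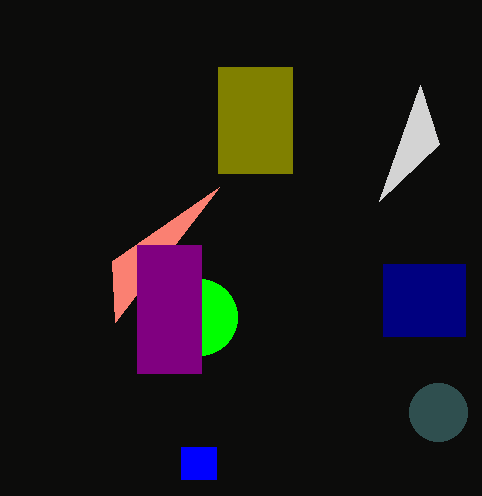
x_1 = 438; y_1 = 412; r_1 = 29; x0_2 = 218; y0_2 = 67; x1_2 = 292; y1_2 = 173; x_3 = 199; r_3 = 38; x0_4 = 181; y0_4 = 447; x1_4 = 216; y1_4 = 479; x0_5 = 112; y0_5 = 261; x1_6 = 439; y1_6 = 144; x0_7 = 137; y0_7 = 245; x1_7 = 201; y0_8 = 264; x1_8 = 465; y1_8 = 336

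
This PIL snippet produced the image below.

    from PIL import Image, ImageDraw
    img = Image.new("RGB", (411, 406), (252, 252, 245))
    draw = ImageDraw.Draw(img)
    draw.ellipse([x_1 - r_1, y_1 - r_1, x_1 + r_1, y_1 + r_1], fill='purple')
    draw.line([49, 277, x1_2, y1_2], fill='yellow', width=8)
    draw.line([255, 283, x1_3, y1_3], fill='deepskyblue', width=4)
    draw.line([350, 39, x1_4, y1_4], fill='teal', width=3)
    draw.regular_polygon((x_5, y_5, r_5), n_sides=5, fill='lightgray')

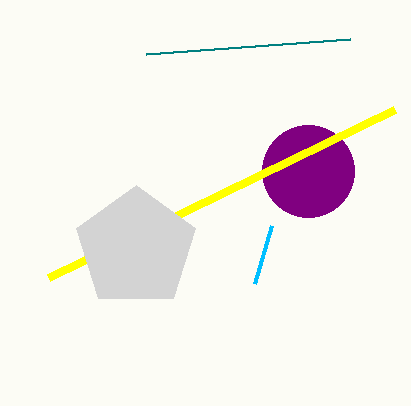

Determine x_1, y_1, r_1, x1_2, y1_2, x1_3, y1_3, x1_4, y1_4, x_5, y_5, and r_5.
x_1 = 308; y_1 = 171; r_1 = 46; x1_2 = 395; y1_2 = 109; x1_3 = 272; y1_3 = 225; x1_4 = 146; y1_4 = 54; x_5 = 136; y_5 = 248; r_5 = 63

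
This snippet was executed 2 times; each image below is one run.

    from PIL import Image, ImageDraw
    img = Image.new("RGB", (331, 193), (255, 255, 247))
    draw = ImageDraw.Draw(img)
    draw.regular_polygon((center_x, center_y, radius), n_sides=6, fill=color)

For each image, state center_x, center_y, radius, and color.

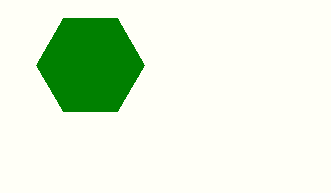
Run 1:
center_x = 90; center_y = 65; radius = 54; color = 'green'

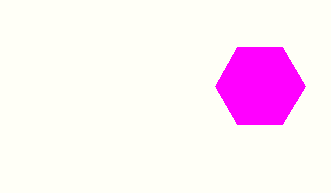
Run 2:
center_x = 260, center_y = 86, radius = 45, color = 'magenta'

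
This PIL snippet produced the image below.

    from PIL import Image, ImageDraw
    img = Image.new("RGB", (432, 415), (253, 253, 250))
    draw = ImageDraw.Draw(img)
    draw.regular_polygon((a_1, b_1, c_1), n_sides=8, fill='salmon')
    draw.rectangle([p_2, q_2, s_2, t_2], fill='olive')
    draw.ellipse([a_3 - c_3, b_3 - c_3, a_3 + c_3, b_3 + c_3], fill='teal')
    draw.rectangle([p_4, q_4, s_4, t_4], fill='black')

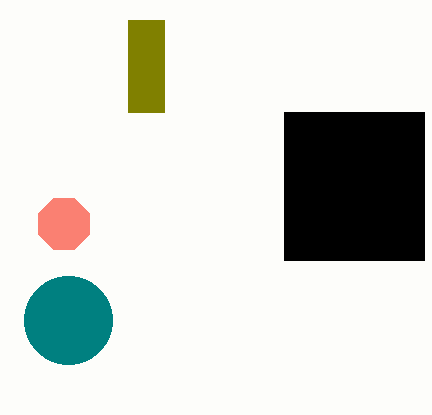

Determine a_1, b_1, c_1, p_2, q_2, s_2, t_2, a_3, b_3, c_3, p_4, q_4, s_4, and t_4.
a_1 = 64
b_1 = 224
c_1 = 28
p_2 = 128
q_2 = 20
s_2 = 164
t_2 = 112
a_3 = 68
b_3 = 320
c_3 = 44
p_4 = 284
q_4 = 112
s_4 = 424
t_4 = 260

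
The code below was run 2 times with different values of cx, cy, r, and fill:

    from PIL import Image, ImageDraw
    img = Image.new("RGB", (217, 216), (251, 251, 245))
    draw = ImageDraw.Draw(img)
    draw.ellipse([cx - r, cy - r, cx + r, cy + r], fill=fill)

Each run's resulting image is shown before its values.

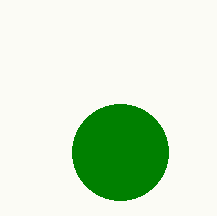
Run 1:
cx = 120, cy = 152, r = 48, fill = 'green'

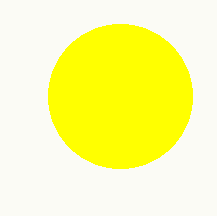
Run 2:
cx = 120
cy = 96
r = 72
fill = 'yellow'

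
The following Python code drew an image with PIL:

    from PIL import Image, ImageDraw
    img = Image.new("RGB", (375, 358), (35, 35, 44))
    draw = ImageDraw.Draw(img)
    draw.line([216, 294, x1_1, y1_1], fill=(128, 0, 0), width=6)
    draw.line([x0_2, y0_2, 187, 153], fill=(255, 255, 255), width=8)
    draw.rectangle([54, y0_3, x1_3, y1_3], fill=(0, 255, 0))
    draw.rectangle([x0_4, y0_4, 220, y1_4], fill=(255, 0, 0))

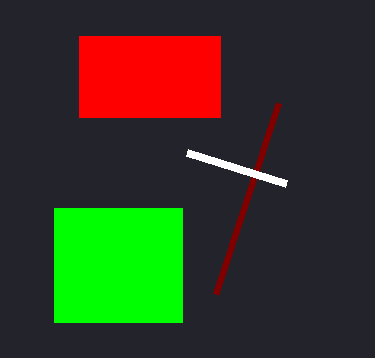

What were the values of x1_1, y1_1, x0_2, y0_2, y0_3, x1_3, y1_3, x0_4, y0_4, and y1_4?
x1_1 = 279; y1_1 = 103; x0_2 = 286; y0_2 = 184; y0_3 = 208; x1_3 = 182; y1_3 = 322; x0_4 = 79; y0_4 = 36; y1_4 = 117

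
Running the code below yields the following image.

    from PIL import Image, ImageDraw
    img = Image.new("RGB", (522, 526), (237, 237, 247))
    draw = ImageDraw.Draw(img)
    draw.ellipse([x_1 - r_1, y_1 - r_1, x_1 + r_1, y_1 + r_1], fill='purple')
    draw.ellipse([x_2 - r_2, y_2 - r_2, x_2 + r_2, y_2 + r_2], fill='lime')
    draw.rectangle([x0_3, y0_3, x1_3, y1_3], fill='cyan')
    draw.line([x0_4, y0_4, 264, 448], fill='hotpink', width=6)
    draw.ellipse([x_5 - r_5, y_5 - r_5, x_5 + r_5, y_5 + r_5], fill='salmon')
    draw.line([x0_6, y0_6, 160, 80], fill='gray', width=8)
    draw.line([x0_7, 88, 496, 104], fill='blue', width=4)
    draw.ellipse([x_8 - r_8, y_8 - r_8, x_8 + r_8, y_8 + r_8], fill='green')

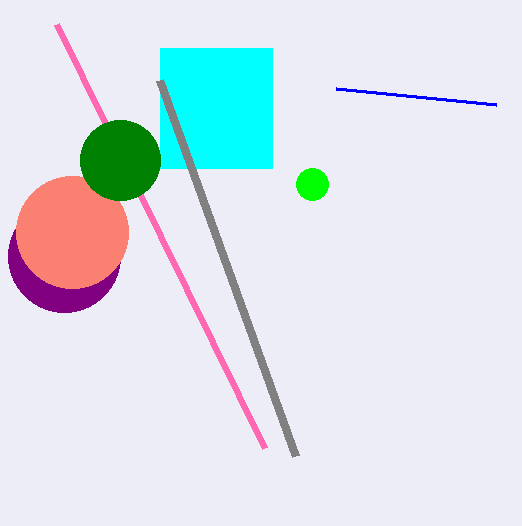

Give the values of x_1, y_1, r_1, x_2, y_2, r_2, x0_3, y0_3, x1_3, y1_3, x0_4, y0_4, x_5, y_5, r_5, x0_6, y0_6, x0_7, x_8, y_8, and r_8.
x_1 = 64; y_1 = 256; r_1 = 56; x_2 = 312; y_2 = 184; r_2 = 16; x0_3 = 160; y0_3 = 48; x1_3 = 272; y1_3 = 168; x0_4 = 56; y0_4 = 24; x_5 = 72; y_5 = 232; r_5 = 56; x0_6 = 296; y0_6 = 456; x0_7 = 336; x_8 = 120; y_8 = 160; r_8 = 40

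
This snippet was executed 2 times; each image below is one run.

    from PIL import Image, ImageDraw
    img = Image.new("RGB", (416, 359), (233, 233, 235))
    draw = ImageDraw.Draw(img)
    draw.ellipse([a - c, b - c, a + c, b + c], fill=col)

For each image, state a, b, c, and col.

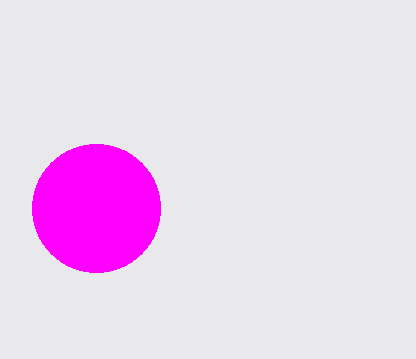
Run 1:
a = 96; b = 208; c = 64; col = 'magenta'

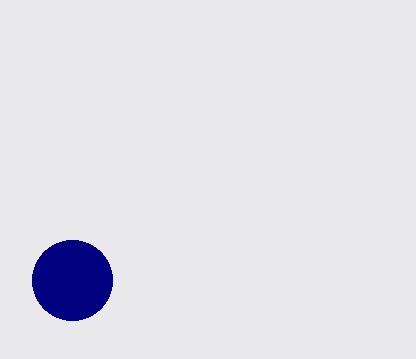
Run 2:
a = 72; b = 280; c = 40; col = 'navy'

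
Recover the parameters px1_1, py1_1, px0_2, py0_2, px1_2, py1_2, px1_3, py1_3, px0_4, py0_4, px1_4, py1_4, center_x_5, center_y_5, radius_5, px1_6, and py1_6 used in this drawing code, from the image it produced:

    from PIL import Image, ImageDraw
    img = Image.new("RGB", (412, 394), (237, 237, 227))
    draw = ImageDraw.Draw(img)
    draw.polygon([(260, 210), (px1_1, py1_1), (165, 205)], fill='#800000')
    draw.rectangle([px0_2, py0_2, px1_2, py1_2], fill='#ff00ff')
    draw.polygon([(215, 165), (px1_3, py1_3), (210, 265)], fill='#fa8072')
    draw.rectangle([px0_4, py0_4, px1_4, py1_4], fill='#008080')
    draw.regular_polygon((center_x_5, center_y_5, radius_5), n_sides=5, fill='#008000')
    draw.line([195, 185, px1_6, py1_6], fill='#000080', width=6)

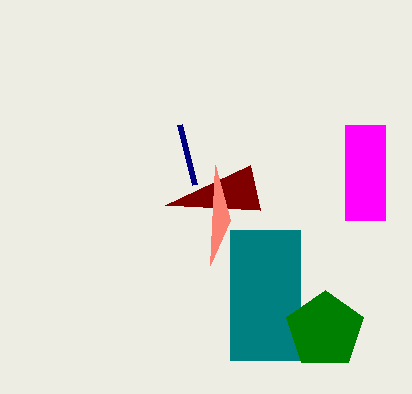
px1_1 = 250, py1_1 = 165, px0_2 = 345, py0_2 = 125, px1_2 = 385, py1_2 = 220, px1_3 = 230, py1_3 = 220, px0_4 = 230, py0_4 = 230, px1_4 = 300, py1_4 = 360, center_x_5 = 325, center_y_5 = 330, radius_5 = 40, px1_6 = 180, py1_6 = 125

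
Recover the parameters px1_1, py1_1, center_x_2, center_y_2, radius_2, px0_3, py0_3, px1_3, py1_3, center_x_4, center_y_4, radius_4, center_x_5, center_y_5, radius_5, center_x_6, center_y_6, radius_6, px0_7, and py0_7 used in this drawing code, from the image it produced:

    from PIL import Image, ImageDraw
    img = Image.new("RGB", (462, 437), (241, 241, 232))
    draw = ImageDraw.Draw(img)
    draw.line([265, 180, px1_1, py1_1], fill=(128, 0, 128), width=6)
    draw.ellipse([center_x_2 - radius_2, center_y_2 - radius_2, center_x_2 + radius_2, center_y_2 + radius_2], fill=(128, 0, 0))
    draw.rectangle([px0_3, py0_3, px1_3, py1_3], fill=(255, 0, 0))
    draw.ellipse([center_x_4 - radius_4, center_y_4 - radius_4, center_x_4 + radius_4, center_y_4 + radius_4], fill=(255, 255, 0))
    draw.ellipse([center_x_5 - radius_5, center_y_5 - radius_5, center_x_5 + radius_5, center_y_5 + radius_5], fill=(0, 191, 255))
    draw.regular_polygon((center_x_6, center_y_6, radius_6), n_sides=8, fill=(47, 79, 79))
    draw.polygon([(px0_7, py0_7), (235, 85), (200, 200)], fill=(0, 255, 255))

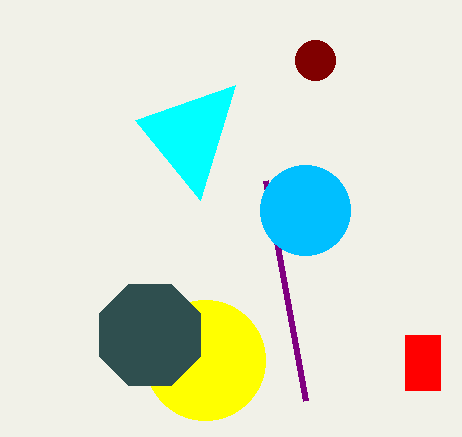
px1_1 = 305, py1_1 = 400, center_x_2 = 315, center_y_2 = 60, radius_2 = 20, px0_3 = 405, py0_3 = 335, px1_3 = 440, py1_3 = 390, center_x_4 = 205, center_y_4 = 360, radius_4 = 60, center_x_5 = 305, center_y_5 = 210, radius_5 = 45, center_x_6 = 150, center_y_6 = 335, radius_6 = 55, px0_7 = 135, py0_7 = 120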